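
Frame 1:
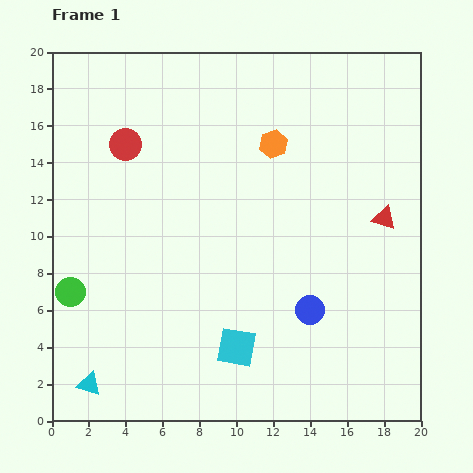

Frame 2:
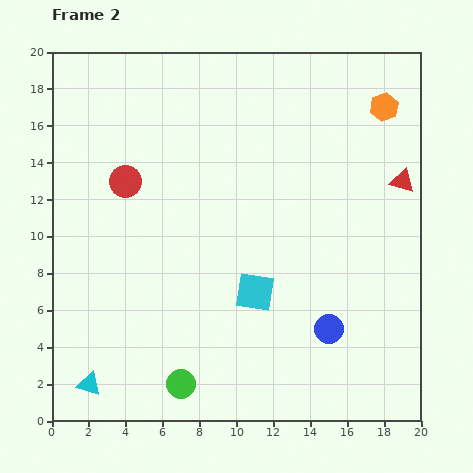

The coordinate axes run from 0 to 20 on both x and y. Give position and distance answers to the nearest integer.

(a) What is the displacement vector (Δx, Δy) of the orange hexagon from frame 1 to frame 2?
(6, 2)

The orange hexagon was at (12, 15) in frame 1 and (18, 17) in frame 2.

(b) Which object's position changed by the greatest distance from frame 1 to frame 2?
the green circle

(moved 8; next 6)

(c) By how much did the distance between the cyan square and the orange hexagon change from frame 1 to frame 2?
+1

Distance in frame 1: 11. Distance in frame 2: 12.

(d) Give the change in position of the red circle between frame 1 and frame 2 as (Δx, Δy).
(0, -2)

The red circle was at (4, 15) in frame 1 and (4, 13) in frame 2.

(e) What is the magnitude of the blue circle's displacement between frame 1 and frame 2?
1

The blue circle moved from (14, 6) to (15, 5), a distance of √(1² + 1²) ≈ 1.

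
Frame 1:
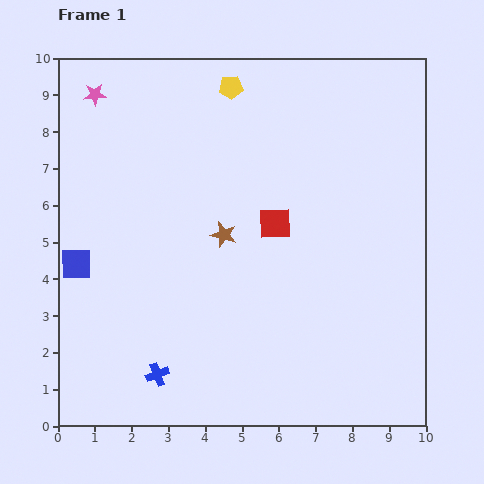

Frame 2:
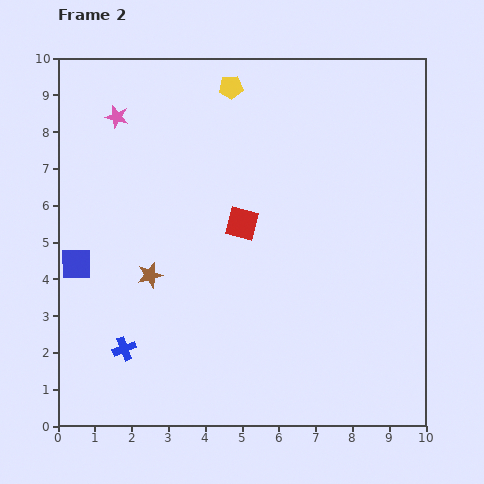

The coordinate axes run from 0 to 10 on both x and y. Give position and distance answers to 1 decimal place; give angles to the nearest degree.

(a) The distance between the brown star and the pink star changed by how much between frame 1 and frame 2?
-0.8

Distance in frame 1: 5.2. Distance in frame 2: 4.4.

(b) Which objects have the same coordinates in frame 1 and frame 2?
the blue square, the yellow pentagon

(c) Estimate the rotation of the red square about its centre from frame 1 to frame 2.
17° clockwise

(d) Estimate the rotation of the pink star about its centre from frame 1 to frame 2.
18° clockwise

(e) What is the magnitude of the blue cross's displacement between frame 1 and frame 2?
1.1

The blue cross moved from (2.7, 1.4) to (1.8, 2.1), a distance of √(0.9² + 0.7²) ≈ 1.1.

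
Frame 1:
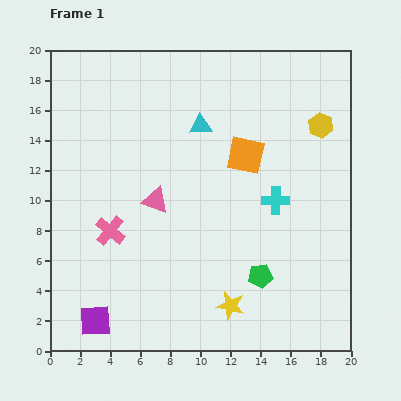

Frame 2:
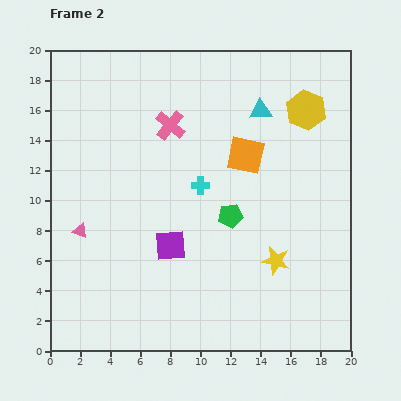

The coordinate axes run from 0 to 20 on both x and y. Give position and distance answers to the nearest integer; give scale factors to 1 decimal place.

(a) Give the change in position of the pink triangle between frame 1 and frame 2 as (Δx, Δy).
(-5, -2)

The pink triangle was at (7, 10) in frame 1 and (2, 8) in frame 2.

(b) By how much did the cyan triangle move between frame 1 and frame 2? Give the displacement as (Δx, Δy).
(4, 1)

The cyan triangle was at (10, 15) in frame 1 and (14, 16) in frame 2.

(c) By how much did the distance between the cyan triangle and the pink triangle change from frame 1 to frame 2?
+8

Distance in frame 1: 6. Distance in frame 2: 14.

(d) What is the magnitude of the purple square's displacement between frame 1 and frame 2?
7

The purple square moved from (3, 2) to (8, 7), a distance of √(5² + 5²) ≈ 7.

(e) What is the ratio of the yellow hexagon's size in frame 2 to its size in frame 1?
1.6×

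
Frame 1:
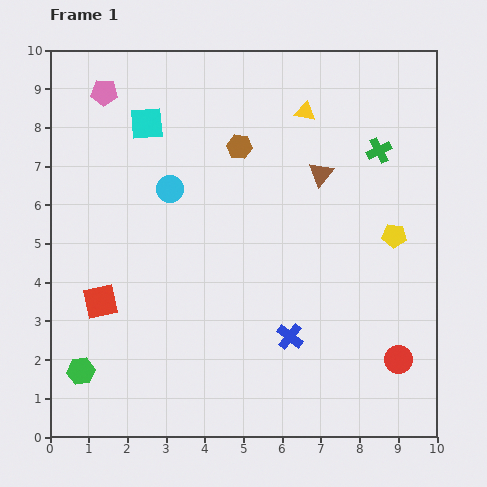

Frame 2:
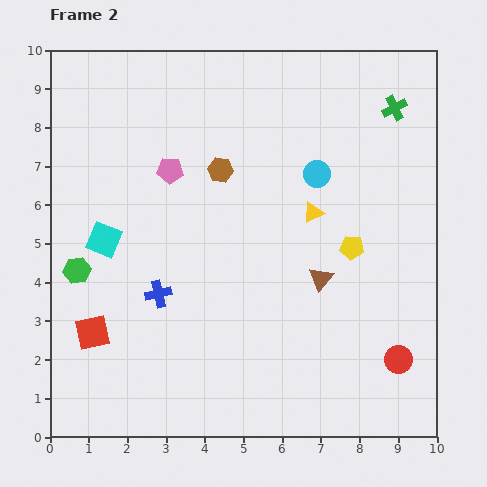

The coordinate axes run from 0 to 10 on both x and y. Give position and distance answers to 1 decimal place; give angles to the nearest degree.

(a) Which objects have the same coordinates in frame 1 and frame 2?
the red circle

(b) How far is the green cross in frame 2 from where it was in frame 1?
1.2

The green cross moved from (8.5, 7.4) to (8.9, 8.5), a distance of √(0.4² + 1.1²) ≈ 1.2.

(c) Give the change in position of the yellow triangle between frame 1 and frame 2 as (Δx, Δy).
(0.2, -2.6)

The yellow triangle was at (6.6, 8.4) in frame 1 and (6.8, 5.8) in frame 2.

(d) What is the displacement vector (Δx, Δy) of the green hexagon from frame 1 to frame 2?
(-0.1, 2.6)

The green hexagon was at (0.8, 1.7) in frame 1 and (0.7, 4.3) in frame 2.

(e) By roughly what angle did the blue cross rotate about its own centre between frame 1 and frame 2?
39° clockwise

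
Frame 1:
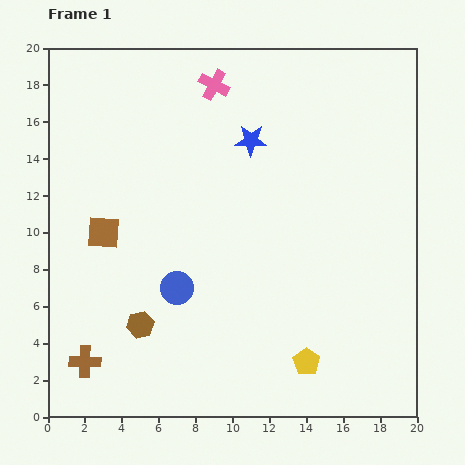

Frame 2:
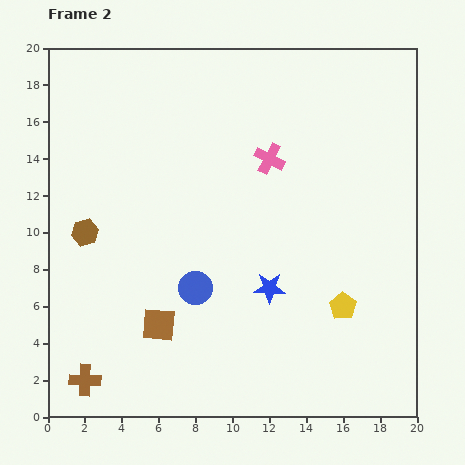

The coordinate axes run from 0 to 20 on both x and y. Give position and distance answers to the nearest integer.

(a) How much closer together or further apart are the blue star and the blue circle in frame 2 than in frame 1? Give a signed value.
-5

Distance in frame 1: 9. Distance in frame 2: 4.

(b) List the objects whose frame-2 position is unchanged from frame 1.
none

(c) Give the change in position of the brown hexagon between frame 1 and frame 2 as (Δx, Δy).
(-3, 5)

The brown hexagon was at (5, 5) in frame 1 and (2, 10) in frame 2.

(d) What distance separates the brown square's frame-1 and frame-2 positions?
6

The brown square moved from (3, 10) to (6, 5), a distance of √(3² + 5²) ≈ 6.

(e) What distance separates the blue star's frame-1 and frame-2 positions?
8

The blue star moved from (11, 15) to (12, 7), a distance of √(1² + 8²) ≈ 8.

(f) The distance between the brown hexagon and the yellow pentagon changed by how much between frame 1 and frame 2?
+6

Distance in frame 1: 9. Distance in frame 2: 15.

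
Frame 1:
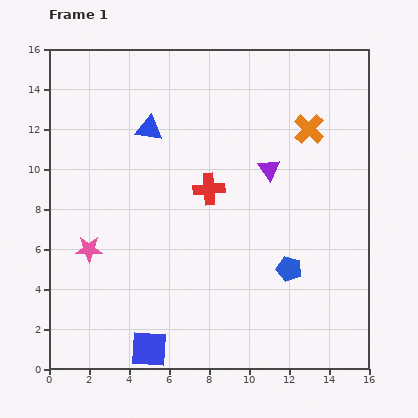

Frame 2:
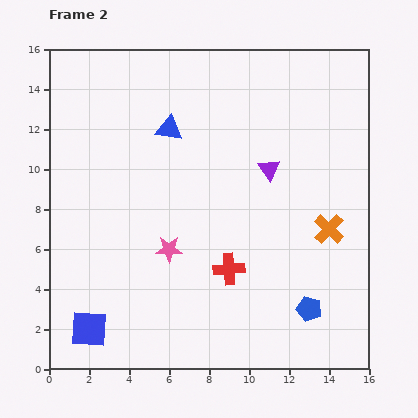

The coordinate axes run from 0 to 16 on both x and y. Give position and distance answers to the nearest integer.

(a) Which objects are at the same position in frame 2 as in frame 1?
the purple triangle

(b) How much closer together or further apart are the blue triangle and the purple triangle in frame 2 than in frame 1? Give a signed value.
-1

Distance in frame 1: 6. Distance in frame 2: 5.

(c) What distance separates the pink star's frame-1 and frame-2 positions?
4

The pink star moved from (2, 6) to (6, 6), a distance of √(4² + 0²) ≈ 4.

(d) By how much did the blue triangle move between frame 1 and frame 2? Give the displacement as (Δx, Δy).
(1, 0)

The blue triangle was at (5, 12) in frame 1 and (6, 12) in frame 2.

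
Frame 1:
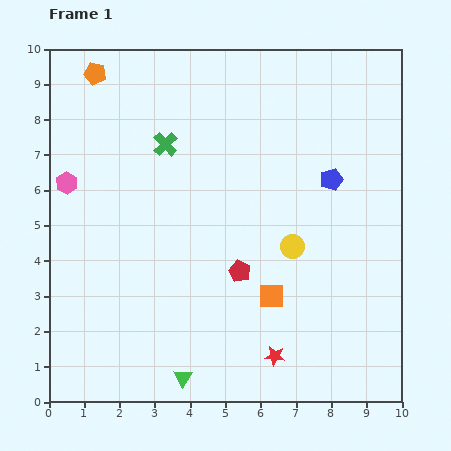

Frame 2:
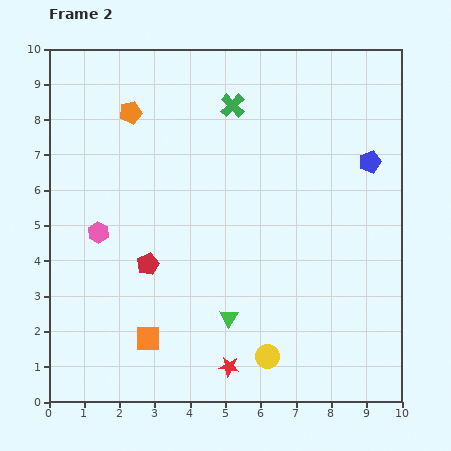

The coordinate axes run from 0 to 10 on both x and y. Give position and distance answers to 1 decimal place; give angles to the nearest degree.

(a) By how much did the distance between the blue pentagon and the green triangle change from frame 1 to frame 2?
-1.1

Distance in frame 1: 7.0. Distance in frame 2: 5.9.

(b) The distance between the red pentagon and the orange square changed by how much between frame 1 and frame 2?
+1.0

Distance in frame 1: 1.1. Distance in frame 2: 2.1.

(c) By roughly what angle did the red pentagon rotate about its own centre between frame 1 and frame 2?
23° clockwise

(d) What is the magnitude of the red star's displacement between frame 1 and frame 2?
1.3

The red star moved from (6.4, 1.3) to (5.1, 1.0), a distance of √(1.3² + 0.3²) ≈ 1.3.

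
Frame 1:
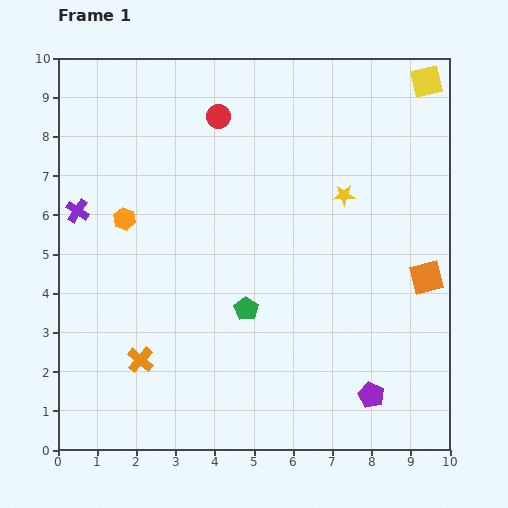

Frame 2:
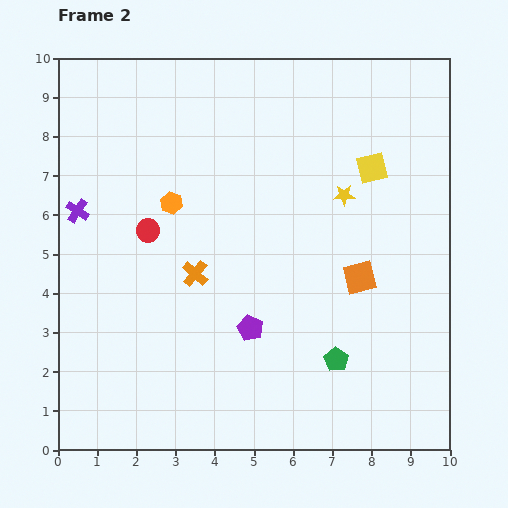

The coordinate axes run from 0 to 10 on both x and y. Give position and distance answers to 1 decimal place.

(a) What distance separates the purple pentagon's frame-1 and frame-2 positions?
3.5

The purple pentagon moved from (8.0, 1.4) to (4.9, 3.1), a distance of √(3.1² + 1.7²) ≈ 3.5.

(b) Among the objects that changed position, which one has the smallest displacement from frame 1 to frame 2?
the orange hexagon

(moved 1.3)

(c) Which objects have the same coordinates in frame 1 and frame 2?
the yellow star, the purple cross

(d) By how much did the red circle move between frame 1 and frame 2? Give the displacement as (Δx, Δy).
(-1.8, -2.9)

The red circle was at (4.1, 8.5) in frame 1 and (2.3, 5.6) in frame 2.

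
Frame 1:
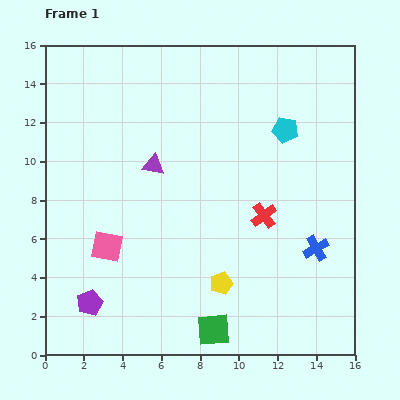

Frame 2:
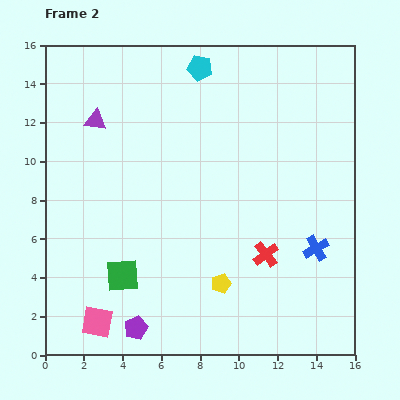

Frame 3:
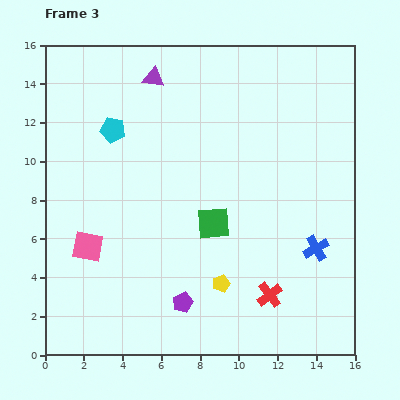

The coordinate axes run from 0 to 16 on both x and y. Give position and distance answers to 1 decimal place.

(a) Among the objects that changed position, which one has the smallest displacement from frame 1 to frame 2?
the red cross

(moved 2.0)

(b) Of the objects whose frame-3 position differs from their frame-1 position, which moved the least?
the pink square

(moved 1.0)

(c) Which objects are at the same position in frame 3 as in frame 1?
the yellow pentagon, the blue cross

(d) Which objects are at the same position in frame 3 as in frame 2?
the yellow pentagon, the blue cross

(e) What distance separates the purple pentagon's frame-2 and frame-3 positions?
2.7

The purple pentagon moved from (4.7, 1.4) to (7.1, 2.7), a distance of √(2.4² + 1.3²) ≈ 2.7.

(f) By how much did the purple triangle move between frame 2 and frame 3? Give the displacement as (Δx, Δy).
(3.0, 2.2)

The purple triangle was at (2.6, 12.1) in frame 2 and (5.6, 14.3) in frame 3.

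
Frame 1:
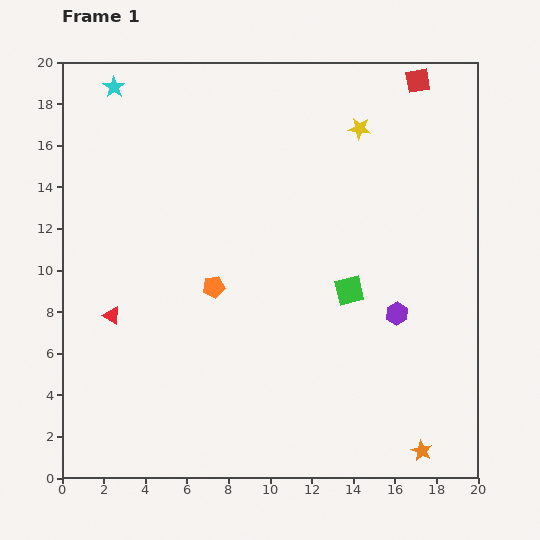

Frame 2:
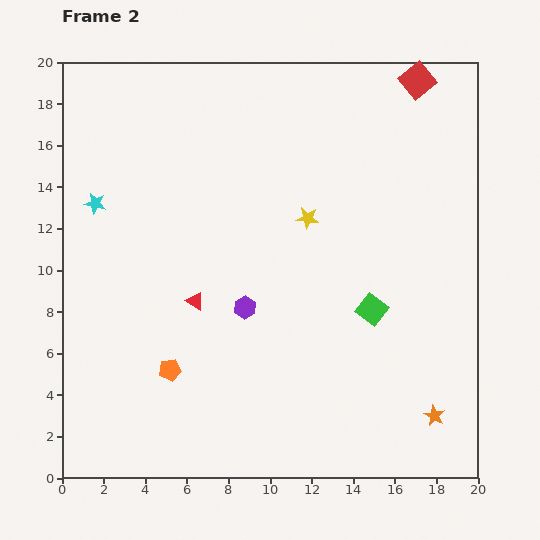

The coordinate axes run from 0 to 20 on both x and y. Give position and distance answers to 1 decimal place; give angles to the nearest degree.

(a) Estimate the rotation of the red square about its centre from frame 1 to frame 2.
30° counter-clockwise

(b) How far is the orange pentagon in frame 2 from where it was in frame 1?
4.5

The orange pentagon moved from (7.3, 9.2) to (5.2, 5.2), a distance of √(2.1² + 4.0²) ≈ 4.5.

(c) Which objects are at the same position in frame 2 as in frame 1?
the red square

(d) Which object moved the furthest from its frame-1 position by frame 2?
the purple hexagon

(moved 7.3; next 5.7)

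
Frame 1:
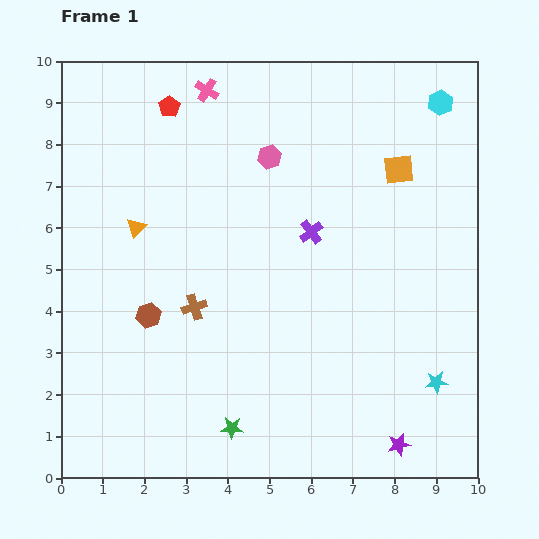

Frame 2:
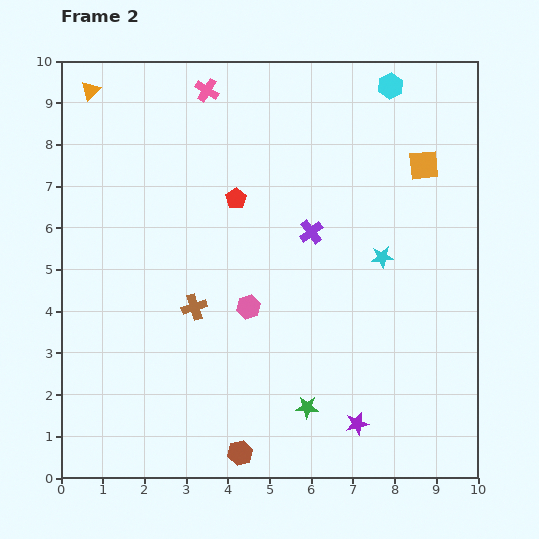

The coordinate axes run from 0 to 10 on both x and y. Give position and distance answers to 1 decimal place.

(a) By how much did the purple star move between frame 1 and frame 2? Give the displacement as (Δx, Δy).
(-1.0, 0.5)

The purple star was at (8.1, 0.8) in frame 1 and (7.1, 1.3) in frame 2.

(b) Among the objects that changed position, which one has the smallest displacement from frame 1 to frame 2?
the orange square

(moved 0.6)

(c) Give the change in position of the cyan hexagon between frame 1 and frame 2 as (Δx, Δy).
(-1.2, 0.4)

The cyan hexagon was at (9.1, 9.0) in frame 1 and (7.9, 9.4) in frame 2.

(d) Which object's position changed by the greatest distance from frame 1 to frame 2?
the brown hexagon

(moved 4.0; next 3.6)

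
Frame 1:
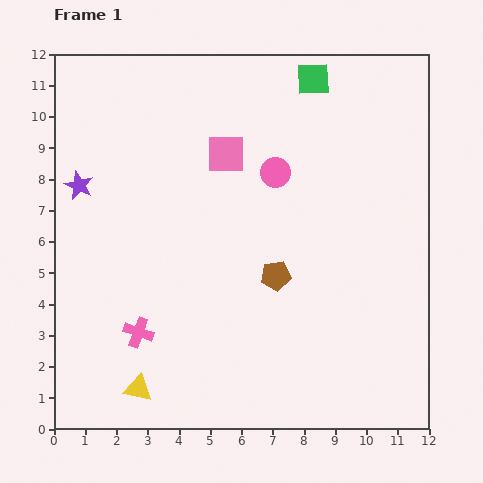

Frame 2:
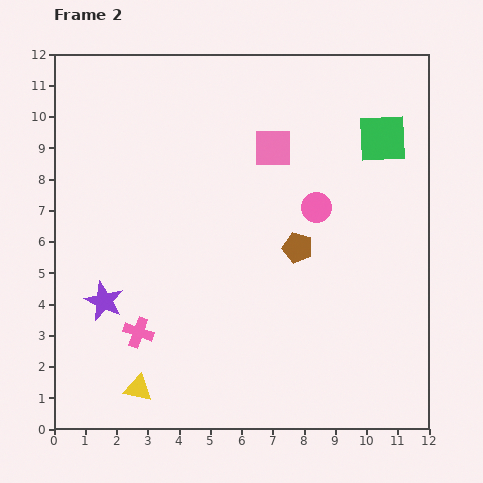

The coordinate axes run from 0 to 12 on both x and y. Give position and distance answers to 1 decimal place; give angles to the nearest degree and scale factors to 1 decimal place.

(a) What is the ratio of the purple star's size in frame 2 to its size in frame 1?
1.4×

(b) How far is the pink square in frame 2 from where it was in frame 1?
1.5

The pink square moved from (5.5, 8.8) to (7.0, 9.0), a distance of √(1.5² + 0.2²) ≈ 1.5.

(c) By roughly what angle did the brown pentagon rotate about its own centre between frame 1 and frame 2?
23° clockwise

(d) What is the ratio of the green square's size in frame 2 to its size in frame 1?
1.5×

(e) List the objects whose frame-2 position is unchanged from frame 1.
the yellow triangle, the pink cross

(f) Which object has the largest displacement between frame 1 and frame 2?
the purple star

(moved 3.8; next 2.9)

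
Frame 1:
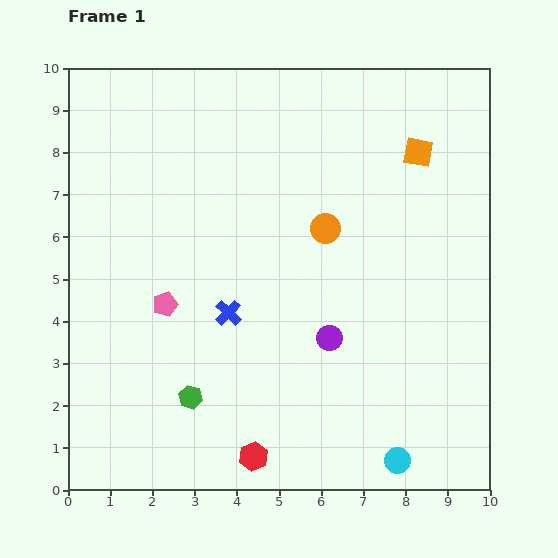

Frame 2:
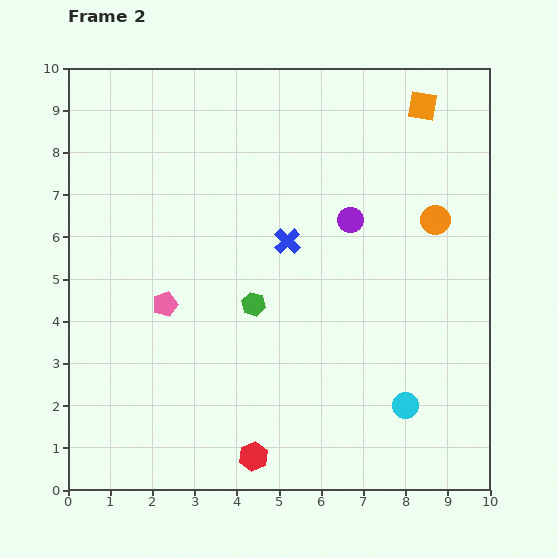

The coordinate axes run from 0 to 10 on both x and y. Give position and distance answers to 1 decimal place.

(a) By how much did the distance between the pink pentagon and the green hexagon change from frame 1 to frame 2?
-0.2

Distance in frame 1: 2.3. Distance in frame 2: 2.1.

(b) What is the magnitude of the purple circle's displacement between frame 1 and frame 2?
2.8

The purple circle moved from (6.2, 3.6) to (6.7, 6.4), a distance of √(0.5² + 2.8²) ≈ 2.8.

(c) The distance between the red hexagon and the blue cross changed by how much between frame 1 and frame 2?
+1.7

Distance in frame 1: 3.5. Distance in frame 2: 5.2.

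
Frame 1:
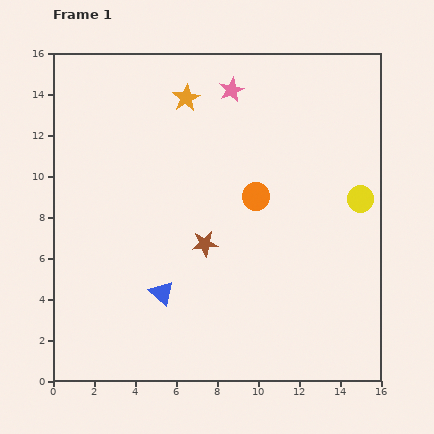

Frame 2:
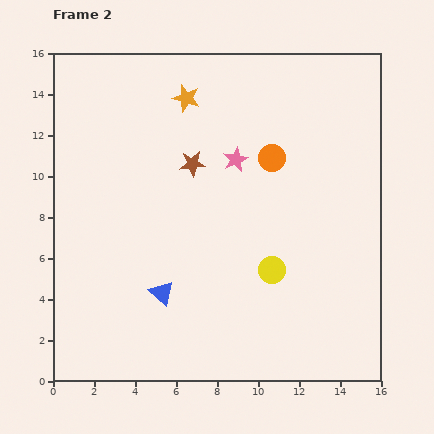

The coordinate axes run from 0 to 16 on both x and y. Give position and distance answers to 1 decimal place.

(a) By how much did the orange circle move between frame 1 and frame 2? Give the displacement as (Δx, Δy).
(0.8, 1.9)

The orange circle was at (9.9, 9.0) in frame 1 and (10.7, 10.9) in frame 2.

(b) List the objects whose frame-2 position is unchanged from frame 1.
the blue triangle, the orange star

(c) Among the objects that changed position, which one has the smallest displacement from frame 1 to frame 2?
the orange circle

(moved 2.1)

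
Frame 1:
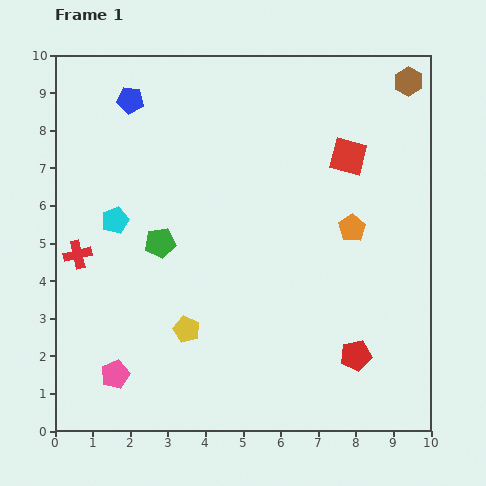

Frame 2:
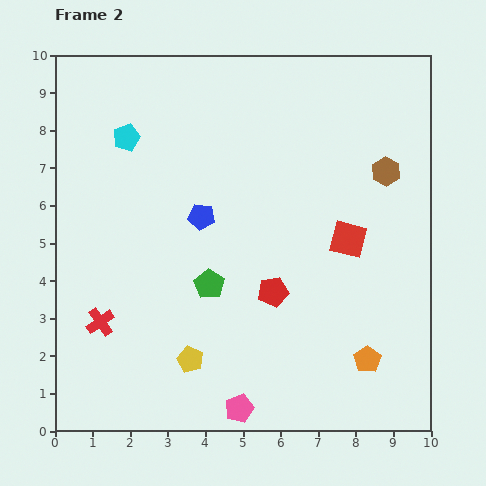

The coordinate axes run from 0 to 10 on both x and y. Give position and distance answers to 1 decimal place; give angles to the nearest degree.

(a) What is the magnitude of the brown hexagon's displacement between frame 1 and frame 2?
2.5

The brown hexagon moved from (9.4, 9.3) to (8.8, 6.9), a distance of √(0.6² + 2.4²) ≈ 2.5.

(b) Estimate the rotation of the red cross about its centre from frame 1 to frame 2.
22° counter-clockwise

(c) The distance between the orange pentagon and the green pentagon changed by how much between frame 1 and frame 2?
-0.4

Distance in frame 1: 5.1. Distance in frame 2: 4.7.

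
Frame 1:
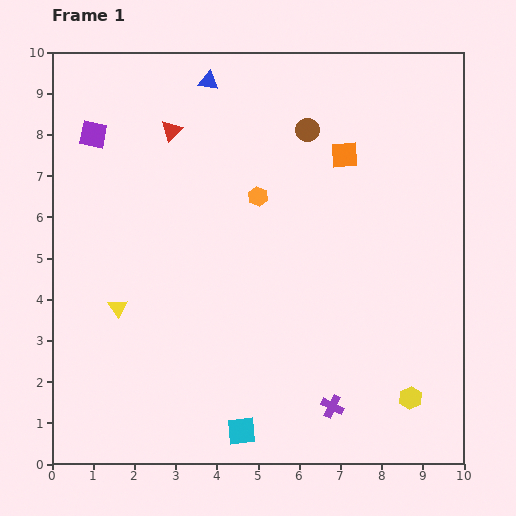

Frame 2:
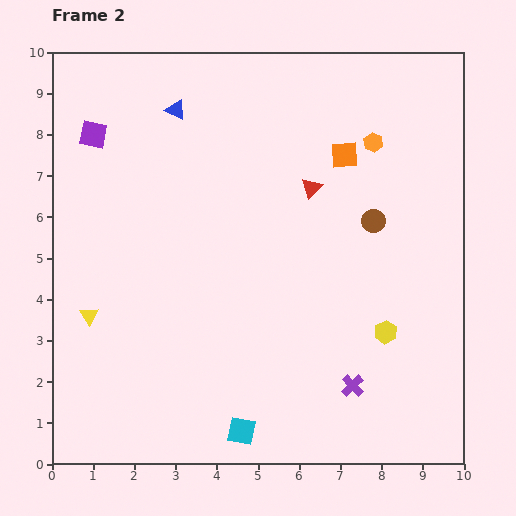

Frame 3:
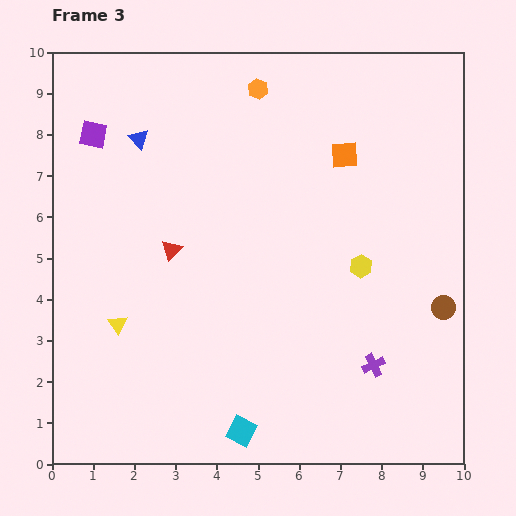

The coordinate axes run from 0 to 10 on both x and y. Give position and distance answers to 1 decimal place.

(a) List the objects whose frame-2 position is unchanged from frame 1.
the orange square, the cyan square, the purple square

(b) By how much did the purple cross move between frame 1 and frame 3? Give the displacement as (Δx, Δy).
(1.0, 1.0)

The purple cross was at (6.8, 1.4) in frame 1 and (7.8, 2.4) in frame 3.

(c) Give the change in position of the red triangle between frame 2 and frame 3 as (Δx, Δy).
(-3.4, -1.5)

The red triangle was at (6.3, 6.7) in frame 2 and (2.9, 5.2) in frame 3.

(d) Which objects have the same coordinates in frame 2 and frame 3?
the orange square, the cyan square, the purple square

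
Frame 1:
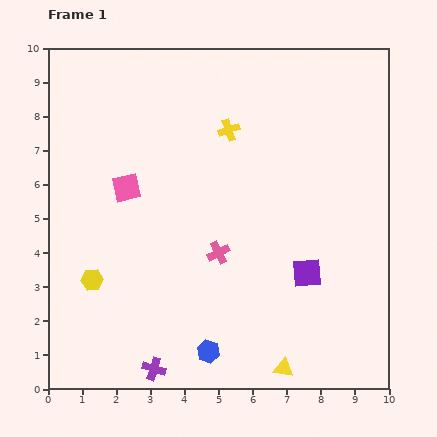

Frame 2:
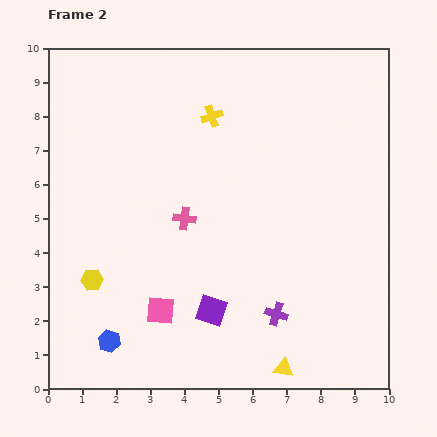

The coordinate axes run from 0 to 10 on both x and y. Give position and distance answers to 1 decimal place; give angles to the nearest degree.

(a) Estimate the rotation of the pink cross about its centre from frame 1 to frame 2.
34° clockwise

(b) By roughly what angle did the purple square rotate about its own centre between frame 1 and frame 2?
23° clockwise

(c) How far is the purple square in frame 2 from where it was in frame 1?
3.0

The purple square moved from (7.6, 3.4) to (4.8, 2.3), a distance of √(2.8² + 1.1²) ≈ 3.0.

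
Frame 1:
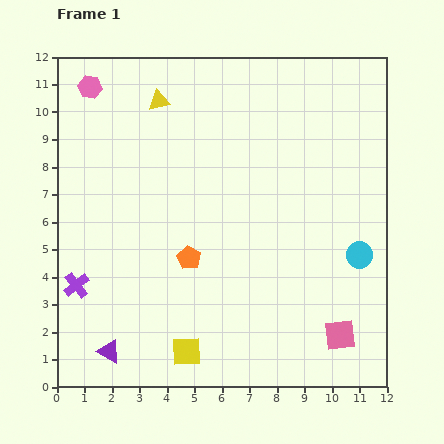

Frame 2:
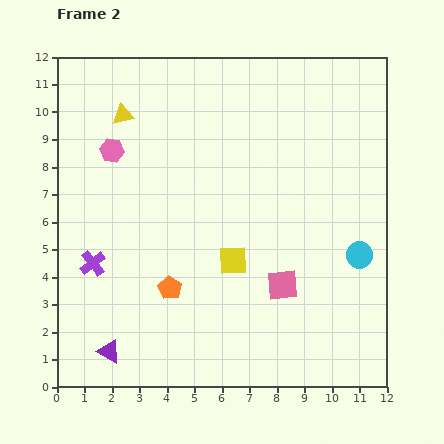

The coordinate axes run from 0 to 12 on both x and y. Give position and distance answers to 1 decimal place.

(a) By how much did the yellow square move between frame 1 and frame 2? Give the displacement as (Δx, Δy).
(1.7, 3.3)

The yellow square was at (4.7, 1.3) in frame 1 and (6.4, 4.6) in frame 2.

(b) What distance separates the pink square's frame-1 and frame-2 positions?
2.8

The pink square moved from (10.3, 1.9) to (8.2, 3.7), a distance of √(2.1² + 1.8²) ≈ 2.8.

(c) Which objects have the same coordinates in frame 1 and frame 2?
the cyan circle, the purple triangle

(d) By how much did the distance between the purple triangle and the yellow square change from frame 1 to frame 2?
+2.8

Distance in frame 1: 2.8. Distance in frame 2: 5.6.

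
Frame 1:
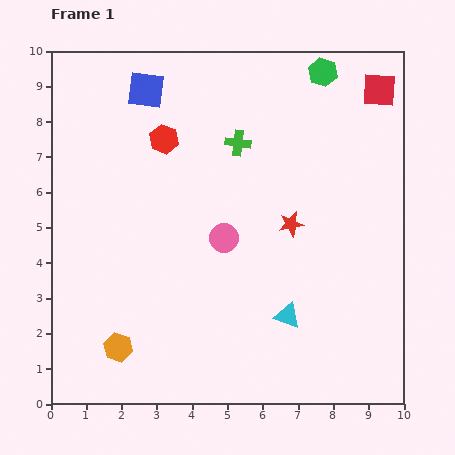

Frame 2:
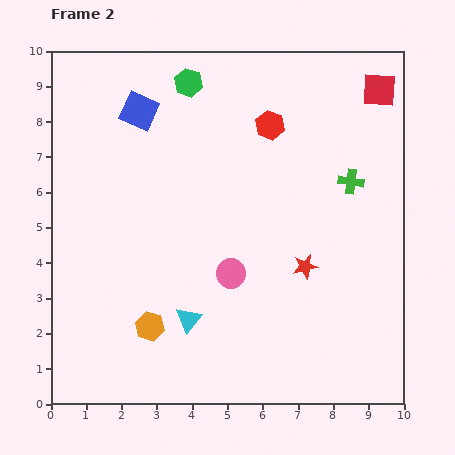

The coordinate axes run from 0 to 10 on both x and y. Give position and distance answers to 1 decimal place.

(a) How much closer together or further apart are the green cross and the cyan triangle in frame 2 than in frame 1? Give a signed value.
+0.9

Distance in frame 1: 5.1. Distance in frame 2: 6.0.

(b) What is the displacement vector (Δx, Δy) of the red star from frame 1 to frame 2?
(0.4, -1.2)

The red star was at (6.8, 5.1) in frame 1 and (7.2, 3.9) in frame 2.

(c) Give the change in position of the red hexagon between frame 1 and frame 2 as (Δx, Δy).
(3.0, 0.4)

The red hexagon was at (3.2, 7.5) in frame 1 and (6.2, 7.9) in frame 2.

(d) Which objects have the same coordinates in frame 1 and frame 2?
the red square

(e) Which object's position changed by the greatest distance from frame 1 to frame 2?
the green hexagon

(moved 3.8; next 3.4)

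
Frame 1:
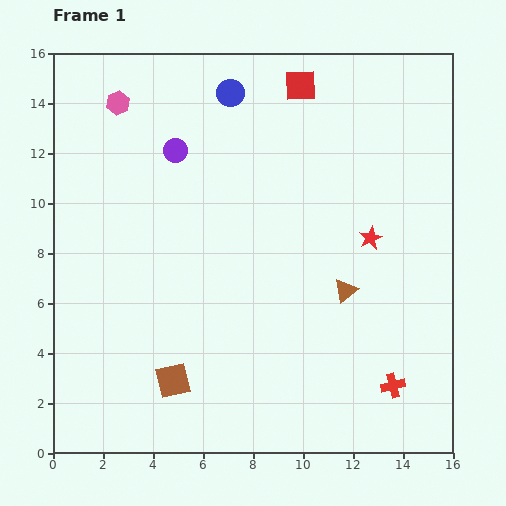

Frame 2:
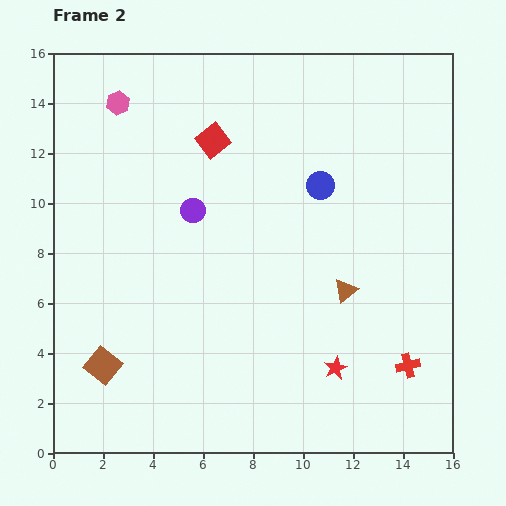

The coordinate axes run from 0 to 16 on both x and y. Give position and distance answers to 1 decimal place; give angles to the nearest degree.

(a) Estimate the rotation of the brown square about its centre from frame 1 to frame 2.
37° counter-clockwise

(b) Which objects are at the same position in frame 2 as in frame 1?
the pink hexagon, the brown triangle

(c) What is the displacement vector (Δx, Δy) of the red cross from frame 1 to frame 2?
(0.6, 0.8)

The red cross was at (13.6, 2.7) in frame 1 and (14.2, 3.5) in frame 2.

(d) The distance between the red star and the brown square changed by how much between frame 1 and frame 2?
-0.4

Distance in frame 1: 9.7. Distance in frame 2: 9.3.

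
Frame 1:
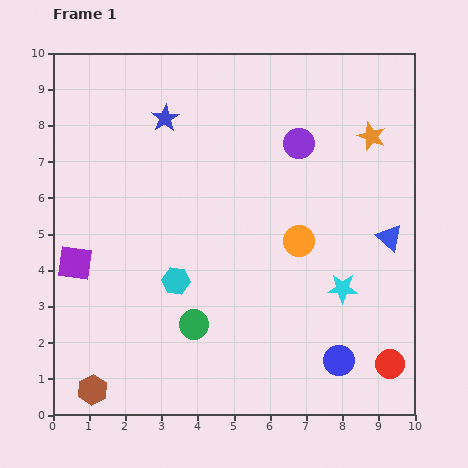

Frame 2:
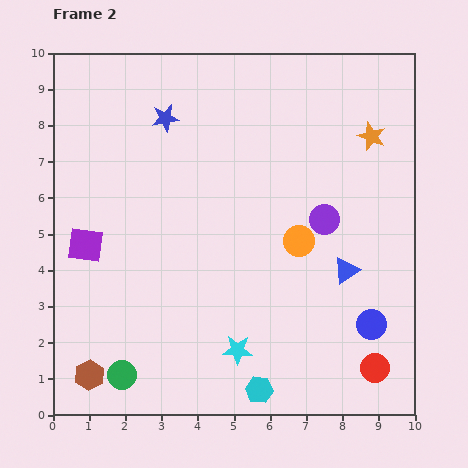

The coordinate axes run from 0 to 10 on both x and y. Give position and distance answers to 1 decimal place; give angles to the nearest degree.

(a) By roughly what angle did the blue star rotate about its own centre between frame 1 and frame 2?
23° clockwise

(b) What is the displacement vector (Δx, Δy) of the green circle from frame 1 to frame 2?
(-2.0, -1.4)

The green circle was at (3.9, 2.5) in frame 1 and (1.9, 1.1) in frame 2.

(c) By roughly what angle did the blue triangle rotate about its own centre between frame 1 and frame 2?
46° clockwise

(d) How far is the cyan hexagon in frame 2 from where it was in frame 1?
3.8

The cyan hexagon moved from (3.4, 3.7) to (5.7, 0.7), a distance of √(2.3² + 3.0²) ≈ 3.8.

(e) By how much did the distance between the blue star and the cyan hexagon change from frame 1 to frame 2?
+3.4

Distance in frame 1: 4.5. Distance in frame 2: 7.9.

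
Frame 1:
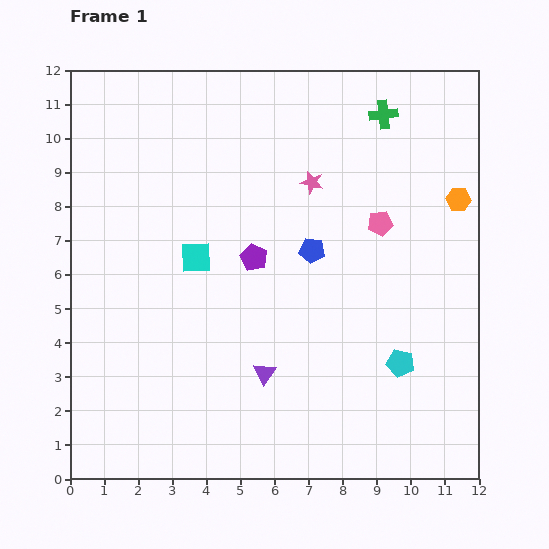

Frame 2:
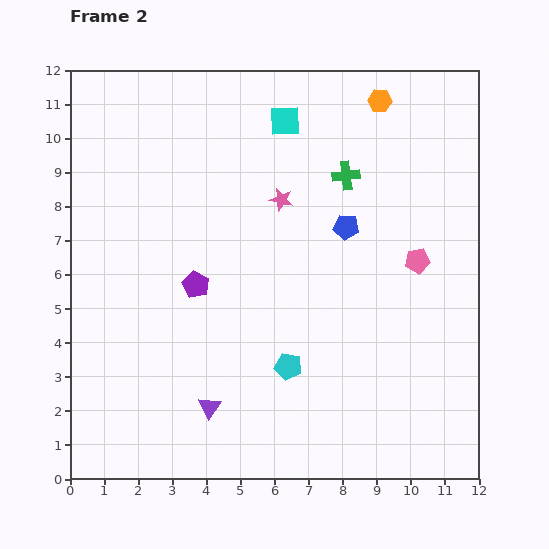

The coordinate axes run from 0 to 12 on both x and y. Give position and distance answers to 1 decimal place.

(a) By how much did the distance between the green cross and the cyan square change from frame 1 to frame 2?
-4.5

Distance in frame 1: 6.9. Distance in frame 2: 2.4.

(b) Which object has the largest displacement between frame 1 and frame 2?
the cyan square

(moved 4.8; next 3.7)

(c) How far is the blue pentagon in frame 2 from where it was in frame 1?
1.2

The blue pentagon moved from (7.1, 6.7) to (8.1, 7.4), a distance of √(1.0² + 0.7²) ≈ 1.2.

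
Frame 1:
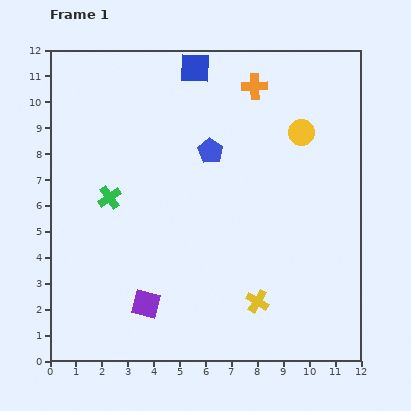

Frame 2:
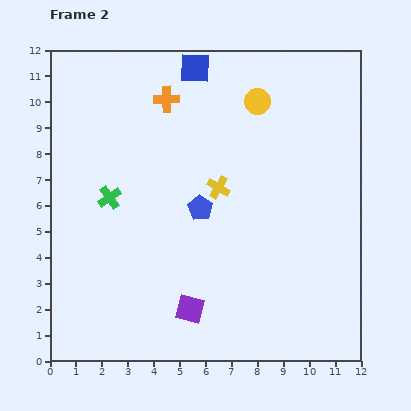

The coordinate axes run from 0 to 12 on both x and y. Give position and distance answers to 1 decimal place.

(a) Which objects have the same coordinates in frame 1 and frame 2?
the blue square, the green cross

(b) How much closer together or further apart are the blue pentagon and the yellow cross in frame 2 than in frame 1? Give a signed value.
-5.0

Distance in frame 1: 6.1. Distance in frame 2: 1.1.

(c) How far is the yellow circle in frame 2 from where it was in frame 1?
2.1

The yellow circle moved from (9.7, 8.8) to (8.0, 10.0), a distance of √(1.7² + 1.2²) ≈ 2.1.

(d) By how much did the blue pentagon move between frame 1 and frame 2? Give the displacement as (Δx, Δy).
(-0.4, -2.2)

The blue pentagon was at (6.2, 8.1) in frame 1 and (5.8, 5.9) in frame 2.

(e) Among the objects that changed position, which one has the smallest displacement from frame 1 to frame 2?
the purple square

(moved 1.7)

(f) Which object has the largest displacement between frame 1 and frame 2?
the yellow cross

(moved 4.6; next 3.4)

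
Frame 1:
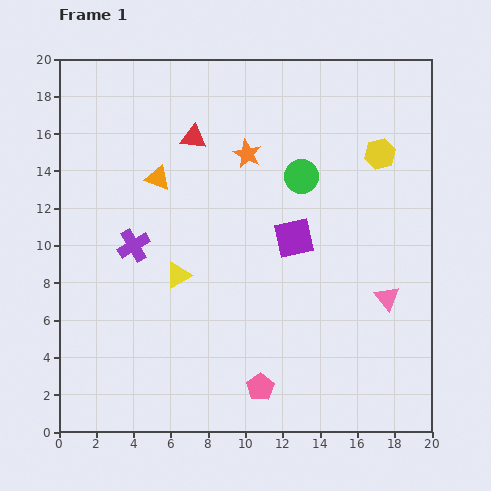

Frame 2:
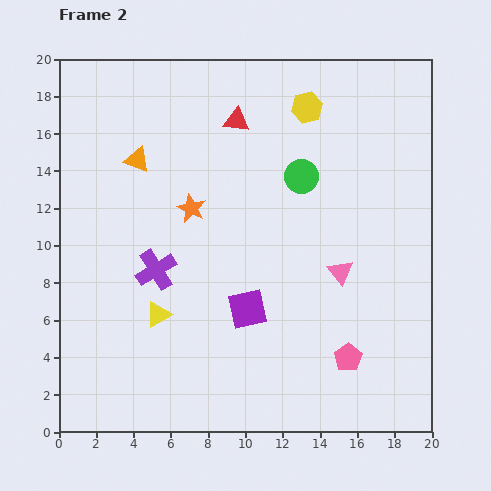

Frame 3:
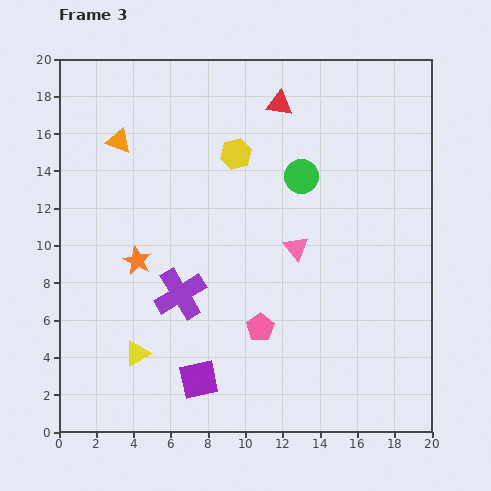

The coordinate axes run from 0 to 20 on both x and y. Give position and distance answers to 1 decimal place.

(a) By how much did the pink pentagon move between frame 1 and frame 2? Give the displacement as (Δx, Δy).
(4.7, 1.6)

The pink pentagon was at (10.8, 2.4) in frame 1 and (15.5, 4.0) in frame 2.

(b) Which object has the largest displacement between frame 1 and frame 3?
the purple square

(moved 9.2; next 8.2)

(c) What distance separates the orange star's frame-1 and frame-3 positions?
8.2

The orange star moved from (10.1, 14.9) to (4.2, 9.2), a distance of √(5.9² + 5.7²) ≈ 8.2.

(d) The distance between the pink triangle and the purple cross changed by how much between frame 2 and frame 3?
-3.2

Distance in frame 2: 9.9. Distance in frame 3: 6.7.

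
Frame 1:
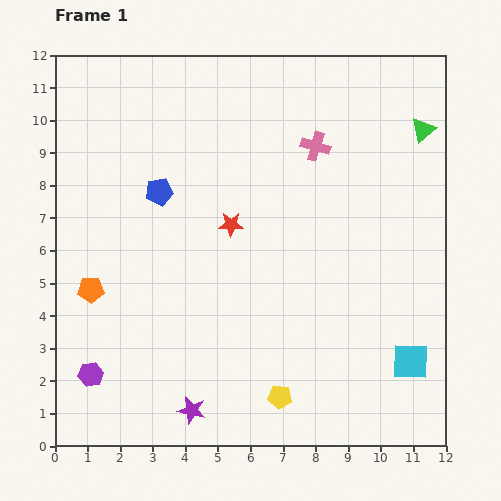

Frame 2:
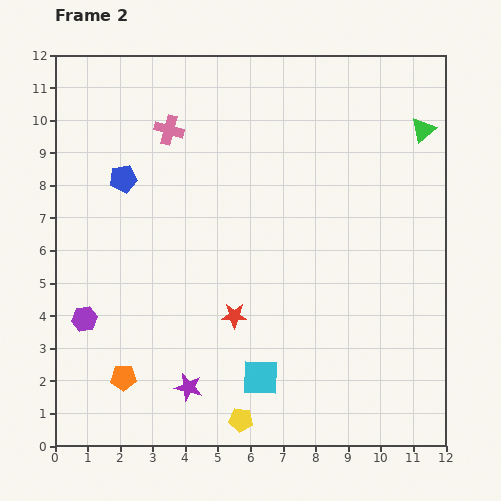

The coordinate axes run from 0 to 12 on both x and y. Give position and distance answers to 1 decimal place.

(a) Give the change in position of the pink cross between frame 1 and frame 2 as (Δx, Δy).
(-4.5, 0.5)

The pink cross was at (8.0, 9.2) in frame 1 and (3.5, 9.7) in frame 2.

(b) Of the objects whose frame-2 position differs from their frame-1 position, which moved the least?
the purple star

(moved 0.7)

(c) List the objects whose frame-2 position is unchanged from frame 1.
the green triangle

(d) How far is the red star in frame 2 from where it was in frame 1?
2.8

The red star moved from (5.4, 6.8) to (5.5, 4.0), a distance of √(0.1² + 2.8²) ≈ 2.8.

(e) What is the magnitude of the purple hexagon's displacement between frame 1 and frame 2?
1.7

The purple hexagon moved from (1.1, 2.2) to (0.9, 3.9), a distance of √(0.2² + 1.7²) ≈ 1.7.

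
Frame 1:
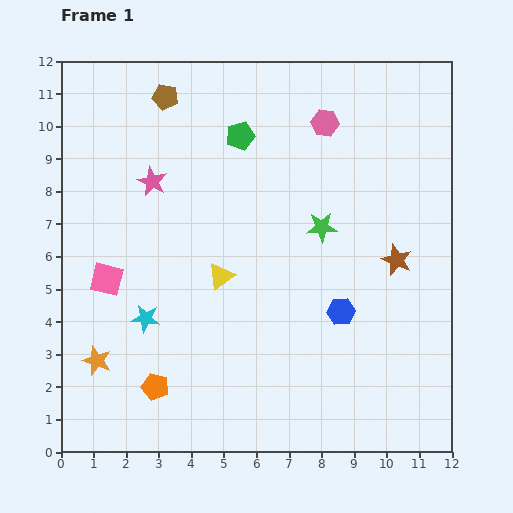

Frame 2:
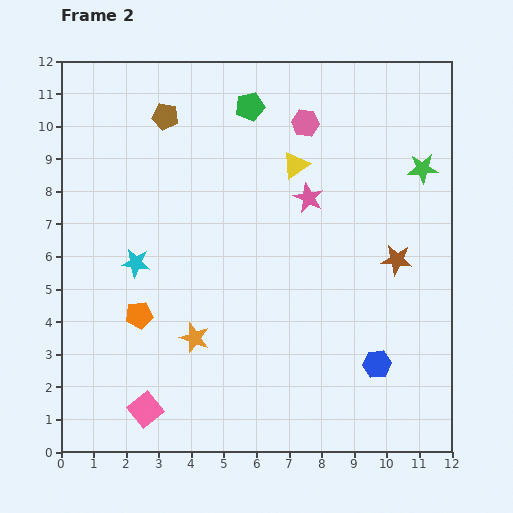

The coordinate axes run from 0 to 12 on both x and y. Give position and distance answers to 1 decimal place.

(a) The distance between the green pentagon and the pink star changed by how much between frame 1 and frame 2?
+0.3

Distance in frame 1: 3.0. Distance in frame 2: 3.3.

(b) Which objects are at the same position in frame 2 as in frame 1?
the brown star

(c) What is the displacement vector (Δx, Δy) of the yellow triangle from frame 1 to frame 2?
(2.3, 3.4)

The yellow triangle was at (4.9, 5.4) in frame 1 and (7.2, 8.8) in frame 2.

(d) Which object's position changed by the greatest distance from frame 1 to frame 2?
the pink star

(moved 4.8; next 4.2)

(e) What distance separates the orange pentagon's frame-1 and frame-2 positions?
2.3

The orange pentagon moved from (2.9, 2.0) to (2.4, 4.2), a distance of √(0.5² + 2.2²) ≈ 2.3.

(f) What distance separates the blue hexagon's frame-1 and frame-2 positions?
1.9

The blue hexagon moved from (8.6, 4.3) to (9.7, 2.7), a distance of √(1.1² + 1.6²) ≈ 1.9.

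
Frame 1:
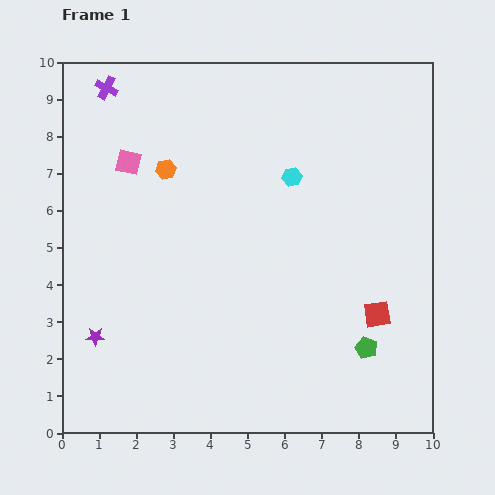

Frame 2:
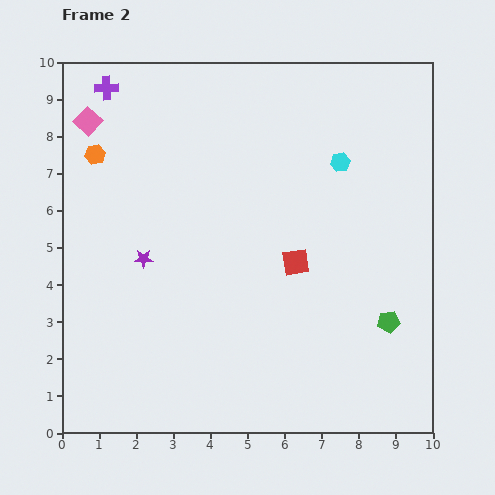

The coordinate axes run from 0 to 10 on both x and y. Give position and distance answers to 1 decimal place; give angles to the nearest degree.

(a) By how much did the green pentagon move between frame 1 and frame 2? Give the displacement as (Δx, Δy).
(0.6, 0.7)

The green pentagon was at (8.2, 2.3) in frame 1 and (8.8, 3.0) in frame 2.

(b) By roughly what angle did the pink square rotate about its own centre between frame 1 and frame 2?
30° clockwise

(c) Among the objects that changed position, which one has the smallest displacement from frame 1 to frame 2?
the green pentagon

(moved 0.9)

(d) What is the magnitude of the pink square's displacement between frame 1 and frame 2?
1.6

The pink square moved from (1.8, 7.3) to (0.7, 8.4), a distance of √(1.1² + 1.1²) ≈ 1.6.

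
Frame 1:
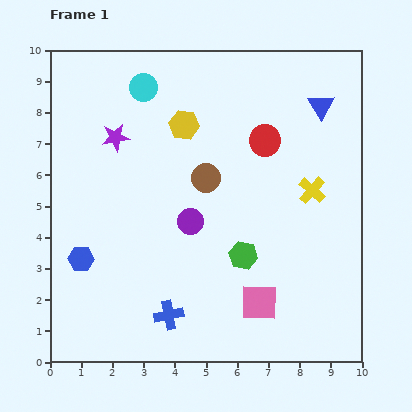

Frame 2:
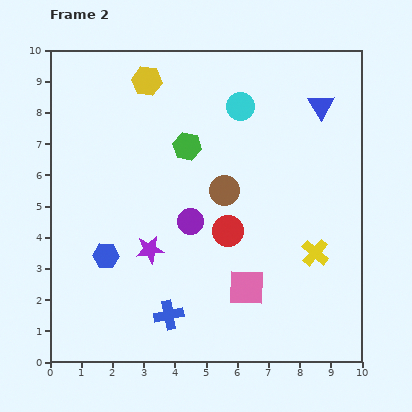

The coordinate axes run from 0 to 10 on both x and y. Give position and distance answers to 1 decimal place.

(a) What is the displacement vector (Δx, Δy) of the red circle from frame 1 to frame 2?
(-1.2, -2.9)

The red circle was at (6.9, 7.1) in frame 1 and (5.7, 4.2) in frame 2.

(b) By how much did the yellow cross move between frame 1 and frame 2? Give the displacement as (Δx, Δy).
(0.1, -2.0)

The yellow cross was at (8.4, 5.5) in frame 1 and (8.5, 3.5) in frame 2.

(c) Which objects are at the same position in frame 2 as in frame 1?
the blue triangle, the purple circle, the blue cross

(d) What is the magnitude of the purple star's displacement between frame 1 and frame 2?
3.8

The purple star moved from (2.1, 7.2) to (3.2, 3.6), a distance of √(1.1² + 3.6²) ≈ 3.8.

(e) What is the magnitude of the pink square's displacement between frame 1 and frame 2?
0.6

The pink square moved from (6.7, 1.9) to (6.3, 2.4), a distance of √(0.4² + 0.5²) ≈ 0.6.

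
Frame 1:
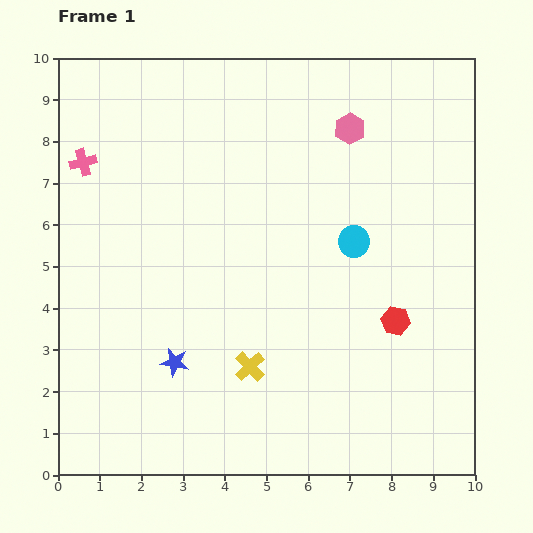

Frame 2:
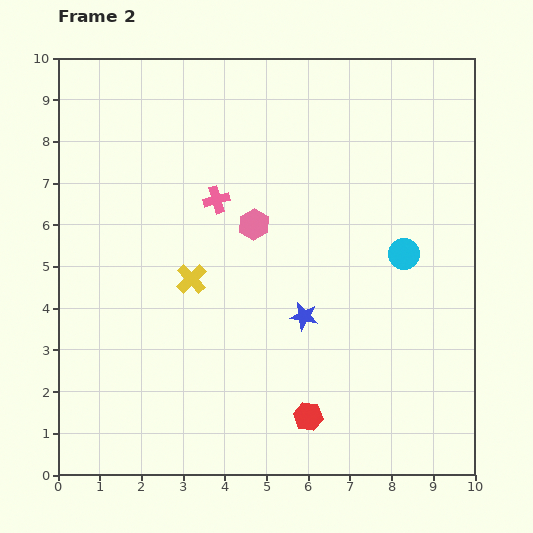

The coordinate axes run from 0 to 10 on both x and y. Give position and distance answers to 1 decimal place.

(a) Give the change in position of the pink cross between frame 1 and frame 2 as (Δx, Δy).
(3.2, -0.9)

The pink cross was at (0.6, 7.5) in frame 1 and (3.8, 6.6) in frame 2.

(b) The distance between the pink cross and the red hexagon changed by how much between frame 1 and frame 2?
-2.8

Distance in frame 1: 8.4. Distance in frame 2: 5.6.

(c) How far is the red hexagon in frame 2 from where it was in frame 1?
3.1

The red hexagon moved from (8.1, 3.7) to (6.0, 1.4), a distance of √(2.1² + 2.3²) ≈ 3.1.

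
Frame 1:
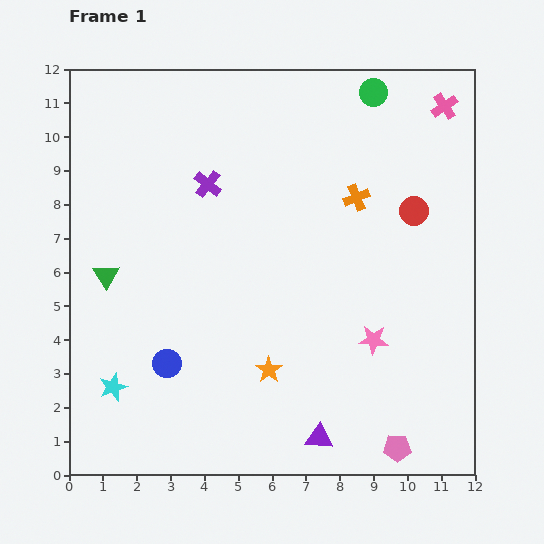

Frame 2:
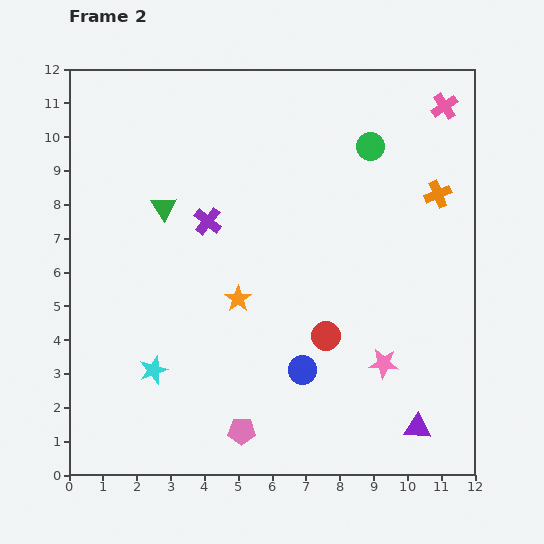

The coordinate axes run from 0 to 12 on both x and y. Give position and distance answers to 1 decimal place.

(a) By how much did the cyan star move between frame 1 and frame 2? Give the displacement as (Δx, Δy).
(1.2, 0.5)

The cyan star was at (1.3, 2.6) in frame 1 and (2.5, 3.1) in frame 2.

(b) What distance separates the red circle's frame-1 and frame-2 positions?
4.5

The red circle moved from (10.2, 7.8) to (7.6, 4.1), a distance of √(2.6² + 3.7²) ≈ 4.5.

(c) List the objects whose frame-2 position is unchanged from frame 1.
the pink cross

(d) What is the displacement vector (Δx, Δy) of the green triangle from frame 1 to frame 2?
(1.7, 2.0)

The green triangle was at (1.1, 5.9) in frame 1 and (2.8, 7.9) in frame 2.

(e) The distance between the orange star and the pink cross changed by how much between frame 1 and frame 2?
-1.1

Distance in frame 1: 9.4. Distance in frame 2: 8.3.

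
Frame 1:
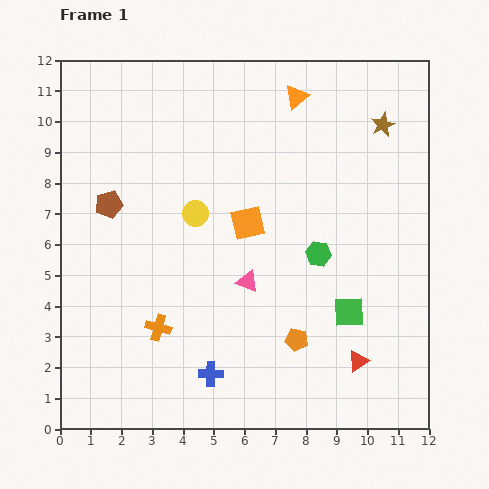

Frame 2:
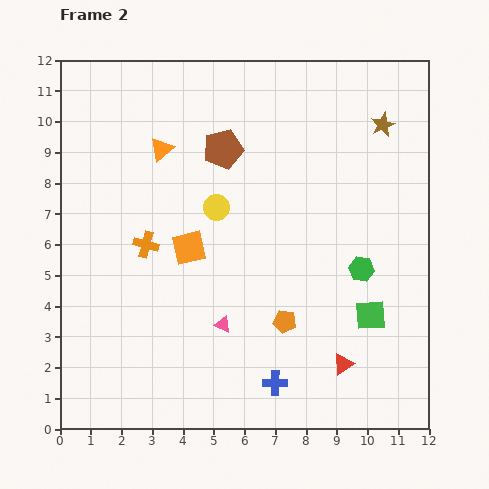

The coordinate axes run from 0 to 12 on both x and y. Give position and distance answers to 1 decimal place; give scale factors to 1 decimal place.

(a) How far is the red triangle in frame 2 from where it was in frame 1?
0.5

The red triangle moved from (9.7, 2.2) to (9.2, 2.1), a distance of √(0.5² + 0.1²) ≈ 0.5.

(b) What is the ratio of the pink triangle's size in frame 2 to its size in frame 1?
0.7×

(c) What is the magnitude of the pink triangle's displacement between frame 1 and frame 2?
1.6

The pink triangle moved from (6.1, 4.8) to (5.3, 3.4), a distance of √(0.8² + 1.4²) ≈ 1.6.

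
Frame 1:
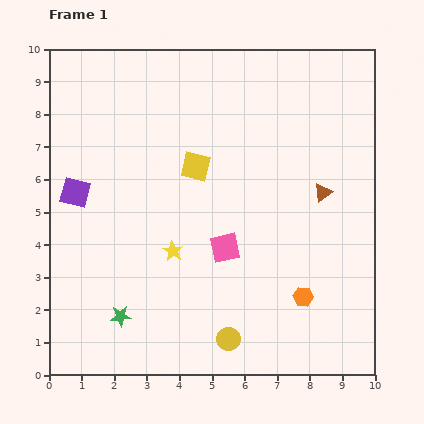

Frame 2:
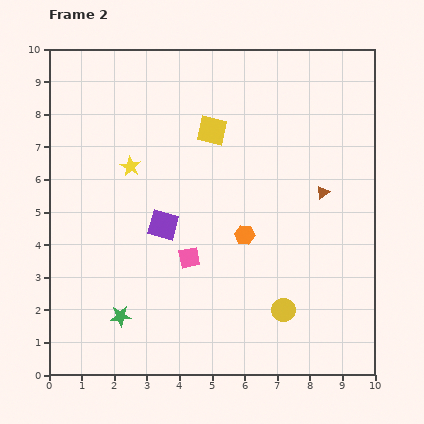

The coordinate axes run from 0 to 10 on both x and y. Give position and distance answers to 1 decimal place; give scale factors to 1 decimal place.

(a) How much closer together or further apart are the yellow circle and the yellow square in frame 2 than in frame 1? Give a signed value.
+0.5

Distance in frame 1: 5.4. Distance in frame 2: 5.9.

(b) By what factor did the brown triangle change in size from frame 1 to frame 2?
0.7×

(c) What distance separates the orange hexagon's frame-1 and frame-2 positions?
2.6

The orange hexagon moved from (7.8, 2.4) to (6.0, 4.3), a distance of √(1.8² + 1.9²) ≈ 2.6.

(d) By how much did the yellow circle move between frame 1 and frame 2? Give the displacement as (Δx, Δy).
(1.7, 0.9)

The yellow circle was at (5.5, 1.1) in frame 1 and (7.2, 2.0) in frame 2.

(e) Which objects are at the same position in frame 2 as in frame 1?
the brown triangle, the green star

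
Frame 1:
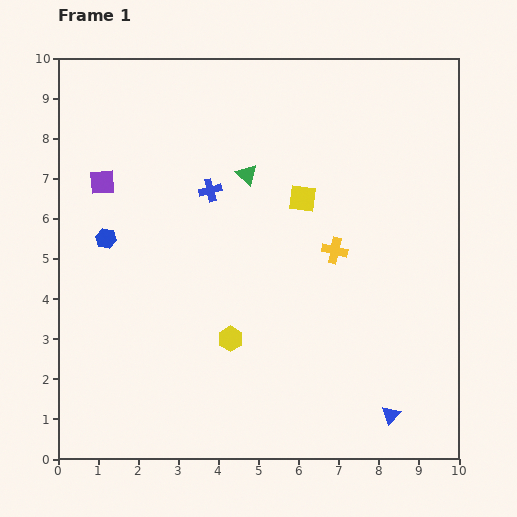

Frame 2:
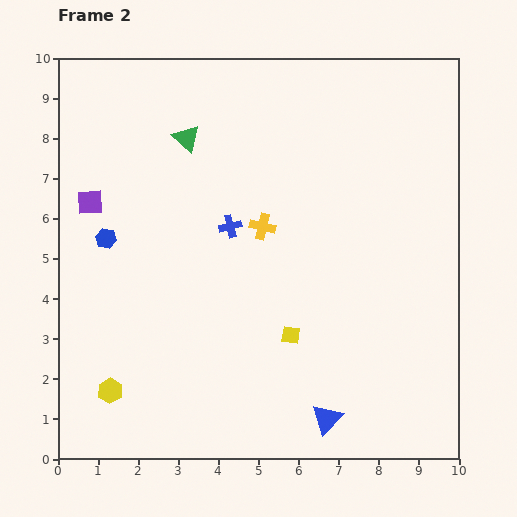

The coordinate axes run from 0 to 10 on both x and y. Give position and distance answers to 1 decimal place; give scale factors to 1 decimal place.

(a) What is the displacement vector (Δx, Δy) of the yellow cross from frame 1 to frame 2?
(-1.8, 0.6)

The yellow cross was at (6.9, 5.2) in frame 1 and (5.1, 5.8) in frame 2.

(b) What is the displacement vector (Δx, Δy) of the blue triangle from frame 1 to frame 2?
(-1.6, -0.1)

The blue triangle was at (8.3, 1.1) in frame 1 and (6.7, 1.0) in frame 2.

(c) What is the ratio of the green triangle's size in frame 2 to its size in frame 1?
1.3×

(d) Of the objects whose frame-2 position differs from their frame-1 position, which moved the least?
the purple square

(moved 0.6)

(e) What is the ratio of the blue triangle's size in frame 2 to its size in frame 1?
1.7×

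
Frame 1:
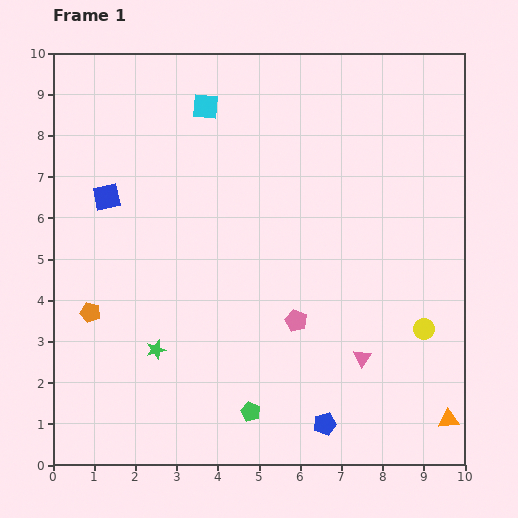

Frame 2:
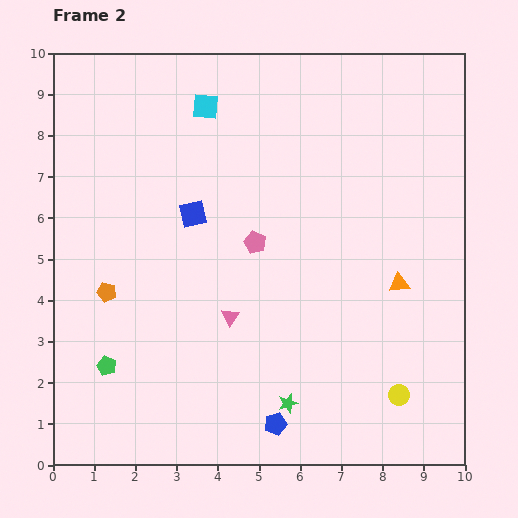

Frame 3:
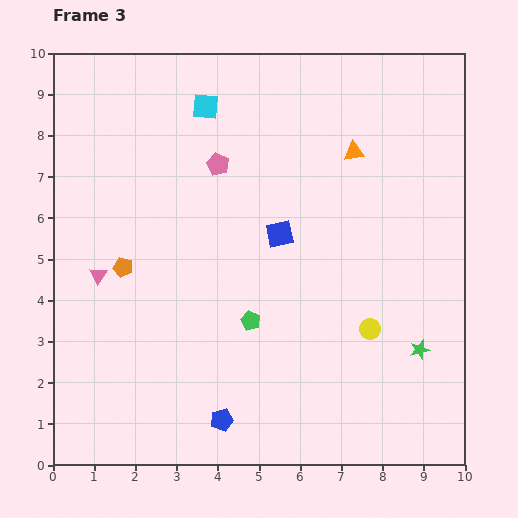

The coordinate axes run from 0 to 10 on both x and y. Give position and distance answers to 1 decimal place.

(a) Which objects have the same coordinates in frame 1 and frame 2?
the cyan square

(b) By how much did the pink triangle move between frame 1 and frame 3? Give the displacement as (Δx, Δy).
(-6.4, 2.0)

The pink triangle was at (7.5, 2.6) in frame 1 and (1.1, 4.6) in frame 3.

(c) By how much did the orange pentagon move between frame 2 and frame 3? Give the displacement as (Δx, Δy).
(0.4, 0.6)

The orange pentagon was at (1.3, 4.2) in frame 2 and (1.7, 4.8) in frame 3.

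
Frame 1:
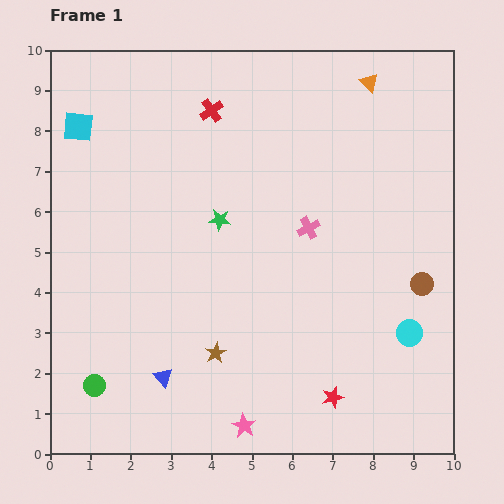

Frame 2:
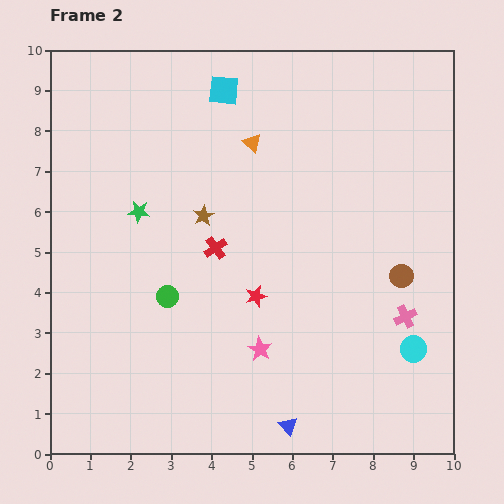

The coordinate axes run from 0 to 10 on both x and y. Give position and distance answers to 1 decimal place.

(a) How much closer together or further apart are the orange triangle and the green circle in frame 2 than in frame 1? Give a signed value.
-5.8

Distance in frame 1: 10.1. Distance in frame 2: 4.3.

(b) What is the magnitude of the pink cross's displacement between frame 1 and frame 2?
3.3

The pink cross moved from (6.4, 5.6) to (8.8, 3.4), a distance of √(2.4² + 2.2²) ≈ 3.3.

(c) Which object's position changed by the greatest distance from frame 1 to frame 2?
the cyan square

(moved 3.7; next 3.4)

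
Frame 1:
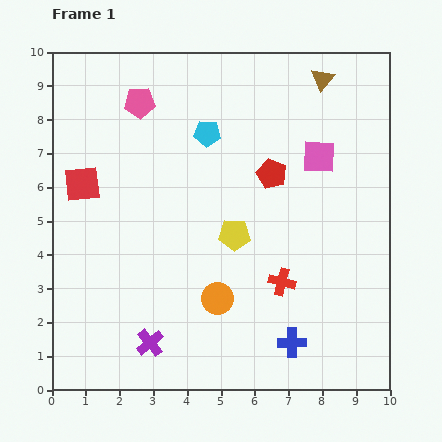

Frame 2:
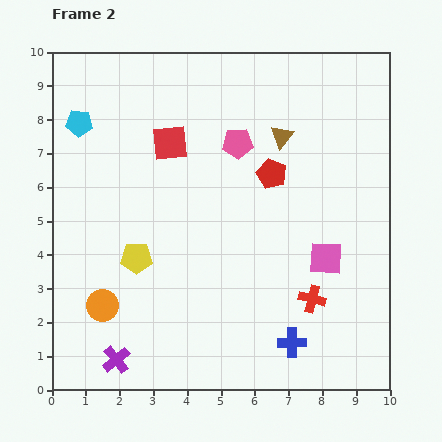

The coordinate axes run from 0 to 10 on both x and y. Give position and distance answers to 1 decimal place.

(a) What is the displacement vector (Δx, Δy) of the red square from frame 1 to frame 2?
(2.6, 1.2)

The red square was at (0.9, 6.1) in frame 1 and (3.5, 7.3) in frame 2.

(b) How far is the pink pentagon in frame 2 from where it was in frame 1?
3.1

The pink pentagon moved from (2.6, 8.5) to (5.5, 7.3), a distance of √(2.9² + 1.2²) ≈ 3.1.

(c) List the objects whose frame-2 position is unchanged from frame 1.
the red pentagon, the blue cross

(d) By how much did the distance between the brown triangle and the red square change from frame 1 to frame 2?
-4.4

Distance in frame 1: 7.7. Distance in frame 2: 3.3.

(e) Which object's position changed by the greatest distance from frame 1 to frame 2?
the cyan pentagon

(moved 3.8; next 3.4)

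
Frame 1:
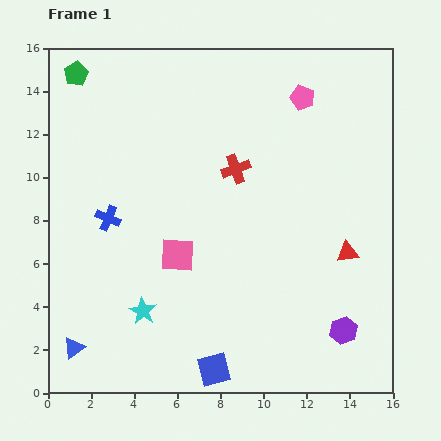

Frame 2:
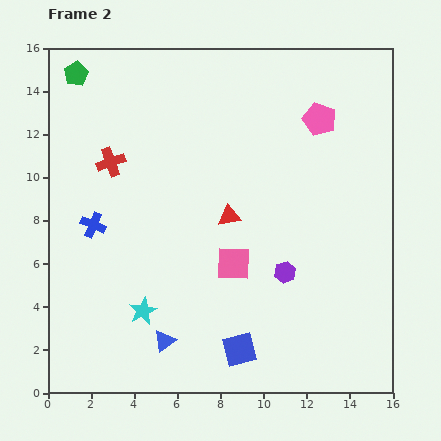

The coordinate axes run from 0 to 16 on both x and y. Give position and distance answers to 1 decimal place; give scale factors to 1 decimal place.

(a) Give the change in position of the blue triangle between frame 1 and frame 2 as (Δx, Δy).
(4.2, 0.3)

The blue triangle was at (1.2, 2.1) in frame 1 and (5.4, 2.4) in frame 2.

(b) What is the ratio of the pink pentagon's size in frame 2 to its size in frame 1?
1.4×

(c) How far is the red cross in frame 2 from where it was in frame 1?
5.8

The red cross moved from (8.7, 10.4) to (2.9, 10.7), a distance of √(5.8² + 0.3²) ≈ 5.8.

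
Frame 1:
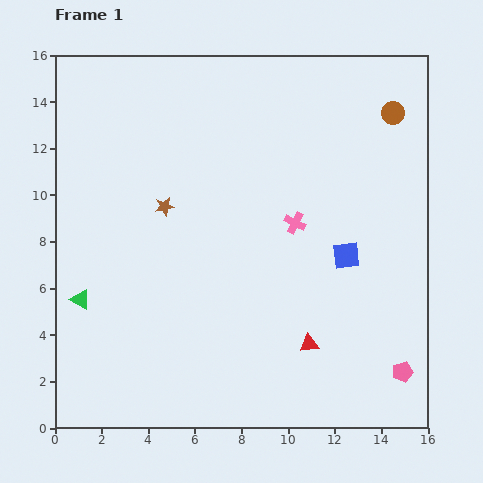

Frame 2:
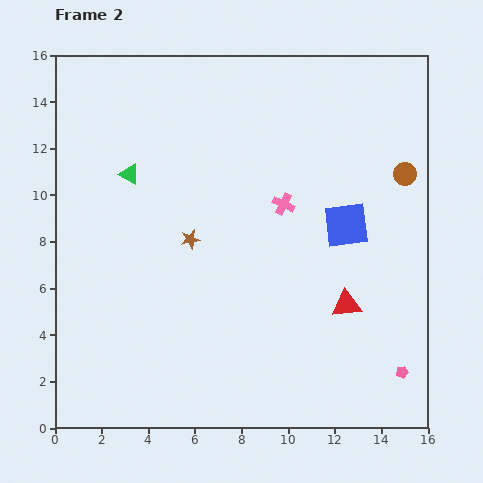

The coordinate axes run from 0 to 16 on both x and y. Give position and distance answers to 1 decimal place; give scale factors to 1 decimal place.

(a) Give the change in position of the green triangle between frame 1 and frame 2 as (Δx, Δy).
(2.1, 5.4)

The green triangle was at (1.1, 5.5) in frame 1 and (3.2, 10.9) in frame 2.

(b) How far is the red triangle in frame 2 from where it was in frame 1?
2.3

The red triangle moved from (10.9, 3.6) to (12.5, 5.3), a distance of √(1.6² + 1.7²) ≈ 2.3.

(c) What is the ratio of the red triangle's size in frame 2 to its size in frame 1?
1.5×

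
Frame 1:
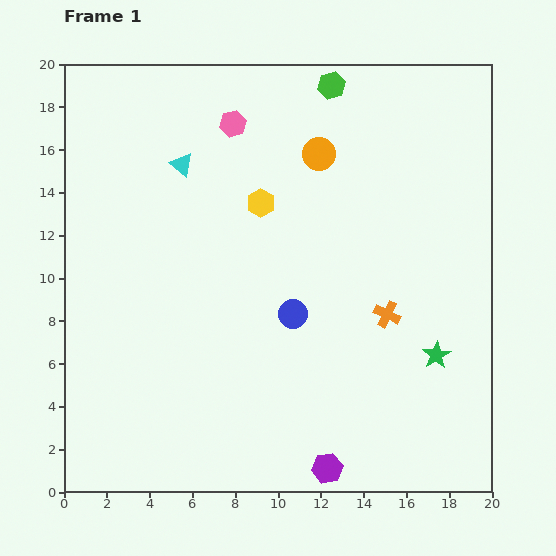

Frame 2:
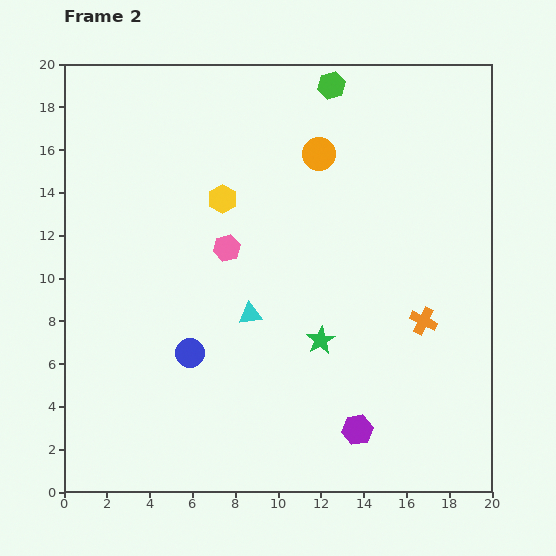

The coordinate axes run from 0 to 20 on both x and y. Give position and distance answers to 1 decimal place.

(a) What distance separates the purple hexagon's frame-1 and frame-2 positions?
2.3

The purple hexagon moved from (12.3, 1.1) to (13.7, 2.9), a distance of √(1.4² + 1.8²) ≈ 2.3.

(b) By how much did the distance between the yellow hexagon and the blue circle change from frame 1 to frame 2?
+2.0

Distance in frame 1: 5.4. Distance in frame 2: 7.4.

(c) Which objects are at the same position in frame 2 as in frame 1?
the orange circle, the green hexagon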